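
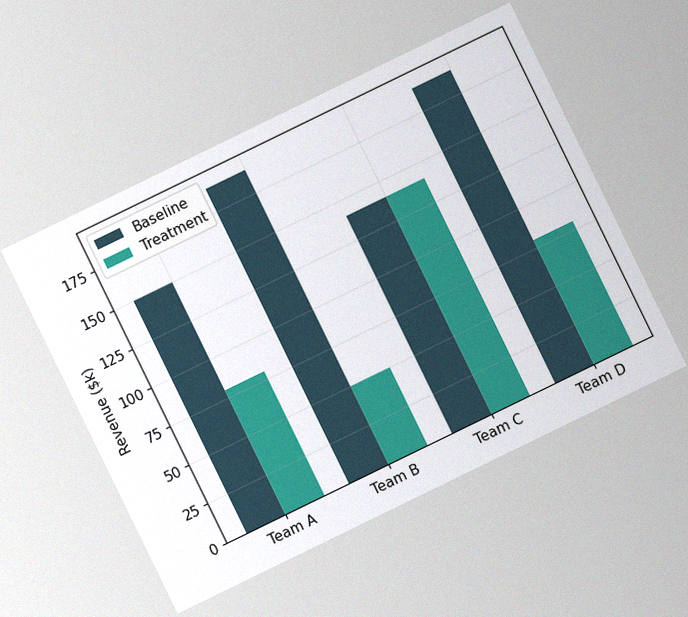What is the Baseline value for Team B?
$190k

The chart is tilted about 26° counter-clockwise, with some photo noise. The Baseline bar at Team B reaches $190k on the y-axis.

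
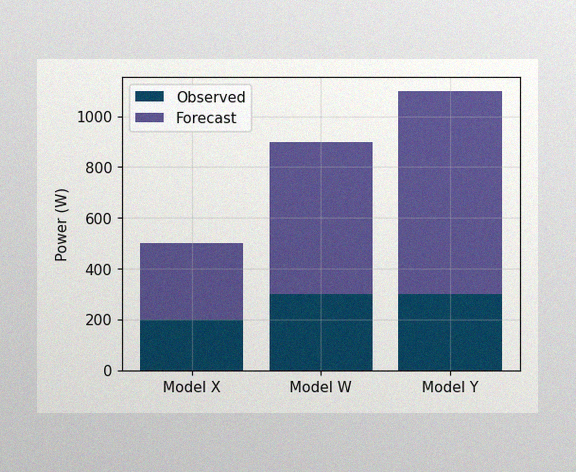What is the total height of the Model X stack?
500W

The image has some photo noise and uneven lighting. The Model X stack's top reaches 500W on the y-axis.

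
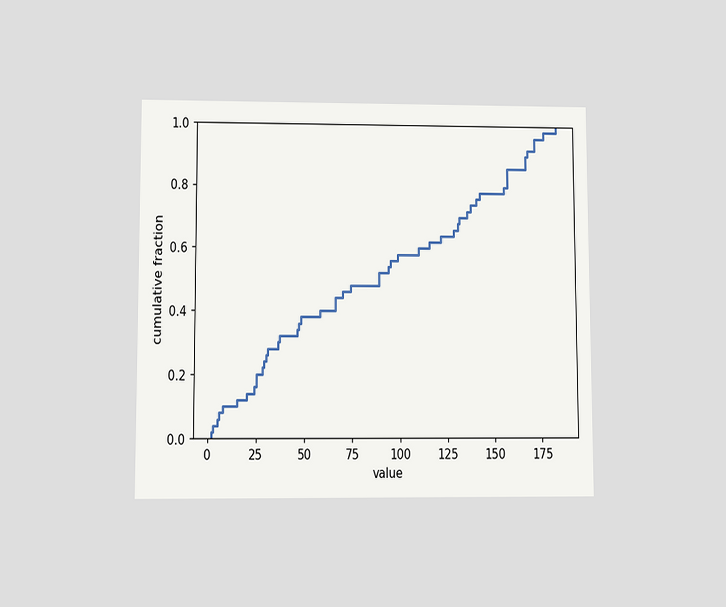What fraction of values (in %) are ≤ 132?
The chart is viewed at a slight angle. At x=132 the ECDF step is at 70%.

70%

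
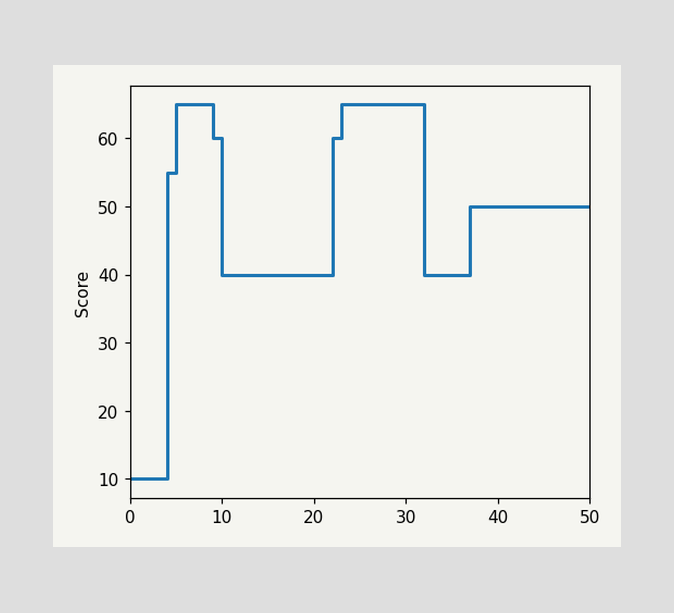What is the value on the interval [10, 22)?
40

On [10, 22) the step sits at 40.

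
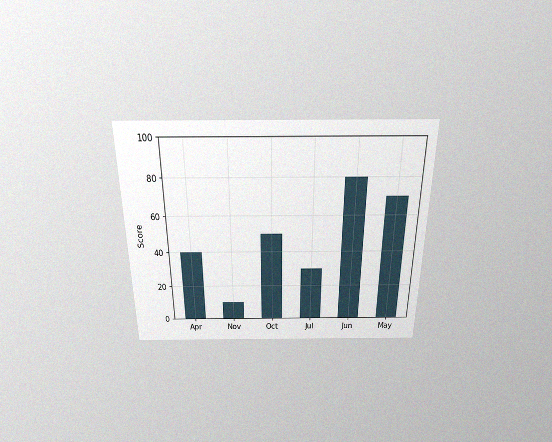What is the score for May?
The chart is viewed slightly from above, with some photo noise. Reading along the chart's y-axis, the May bar reaches 70.

70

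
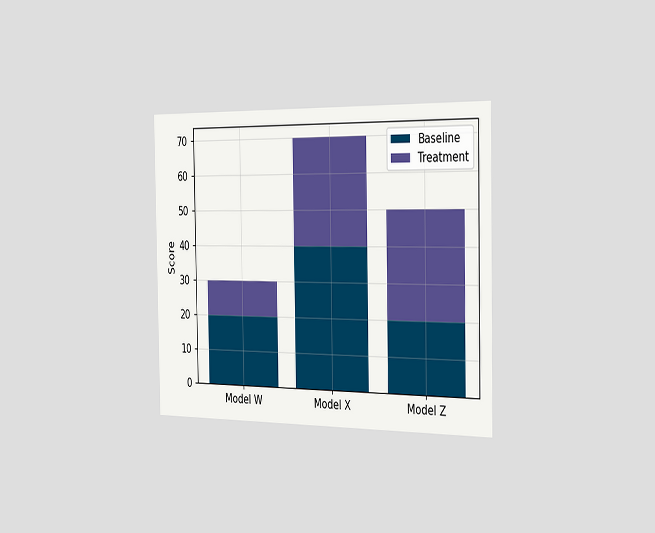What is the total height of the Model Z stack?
50

The chart is viewed slightly from the right. The Model Z stack's top reaches 50 on the y-axis.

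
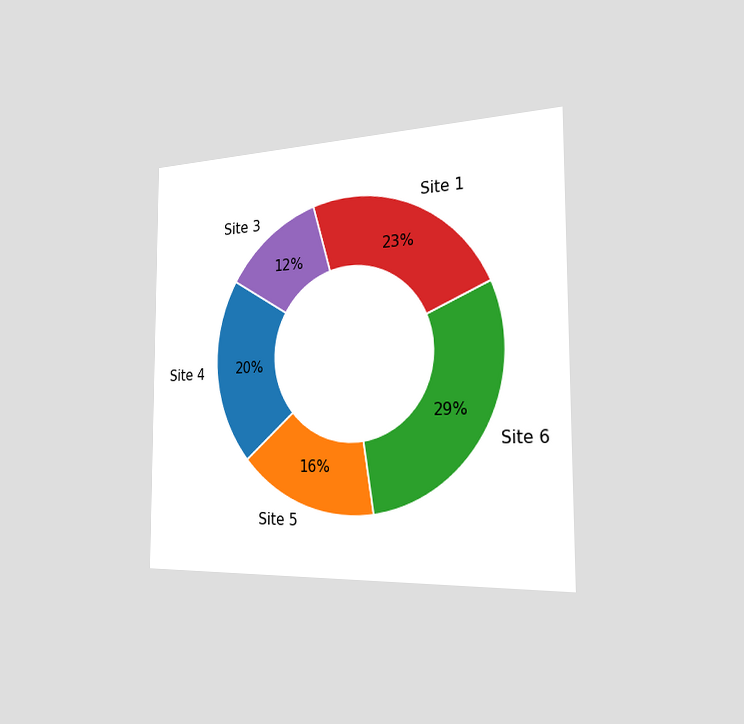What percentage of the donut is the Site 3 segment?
12%

The chart is viewed slightly from the right. The Site 3 segment takes up 12% of the ring.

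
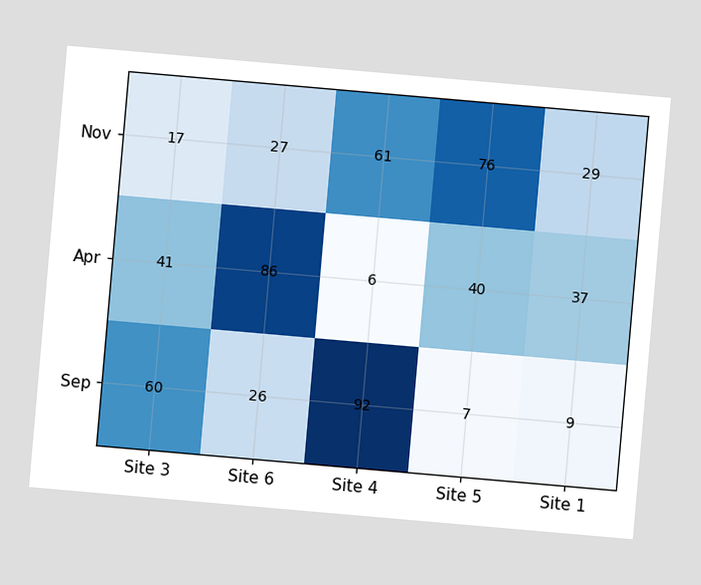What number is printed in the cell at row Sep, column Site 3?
The chart is tilted about 5° clockwise. The (Sep, Site 3) cell reads 60.

60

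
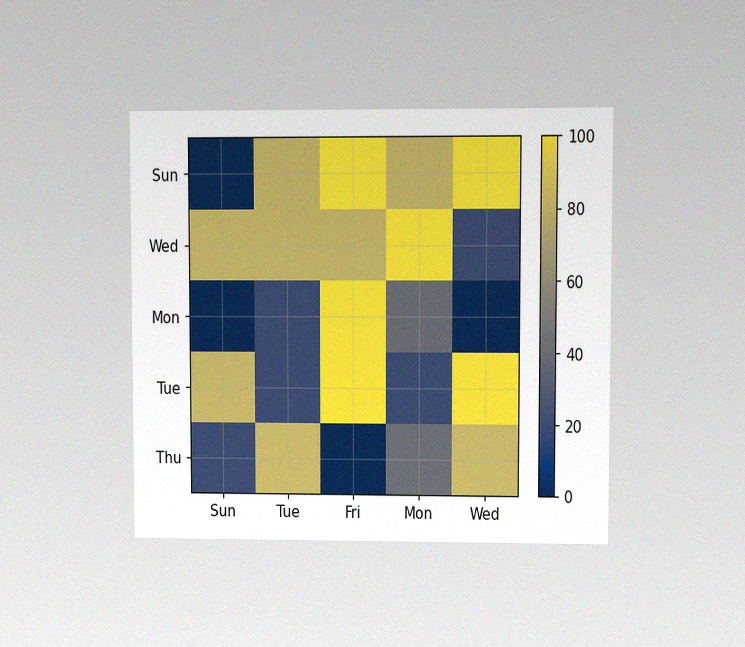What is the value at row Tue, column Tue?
The chart is viewed at a slight angle, with some photo noise. Matching cell (Tue, Tue) against the colorbar gives 20.

20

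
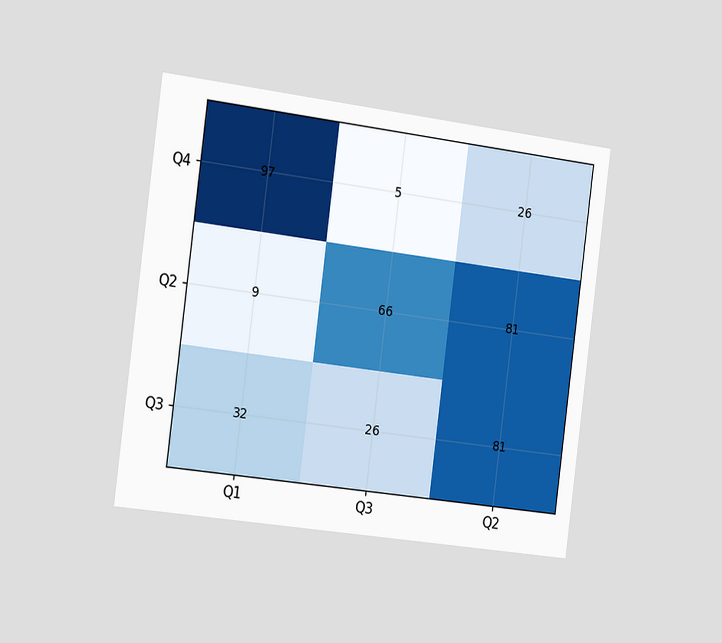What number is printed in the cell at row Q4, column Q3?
5

The chart is tilted about 7° clockwise and viewed slightly from the left. The (Q4, Q3) cell reads 5.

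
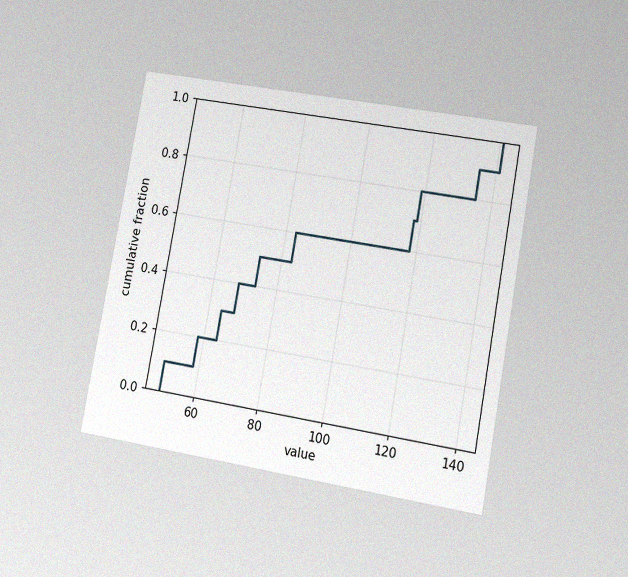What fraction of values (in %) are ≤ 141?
100%

The chart is tilted about 10° clockwise and viewed at a slight angle, with some photo noise. At x=141 the ECDF step is at 100%.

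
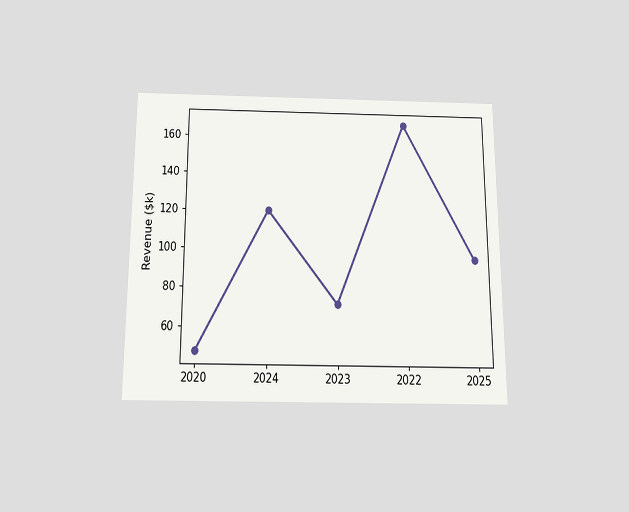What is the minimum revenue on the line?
$48k

The chart is viewed slightly from below. The lowest point is at 2020, and reading across to the y-axis gives $48k.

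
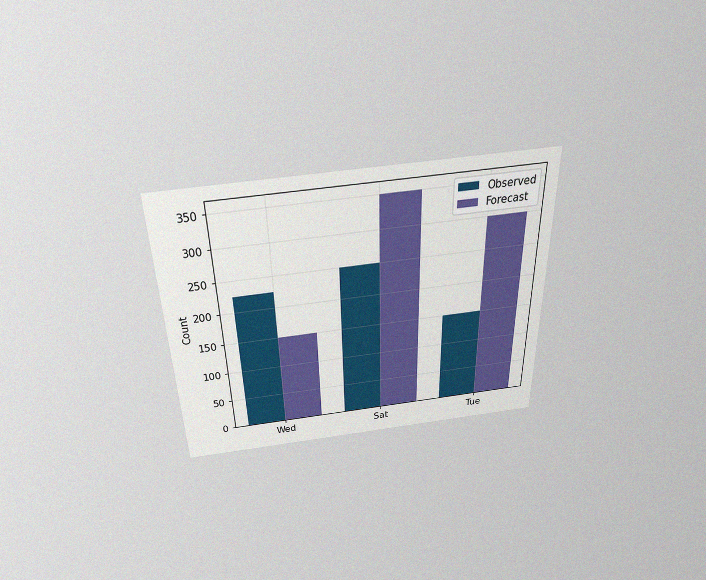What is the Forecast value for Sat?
350

The chart is viewed slightly from above, with some photo noise. The Forecast bar at Sat reaches 350 on the y-axis.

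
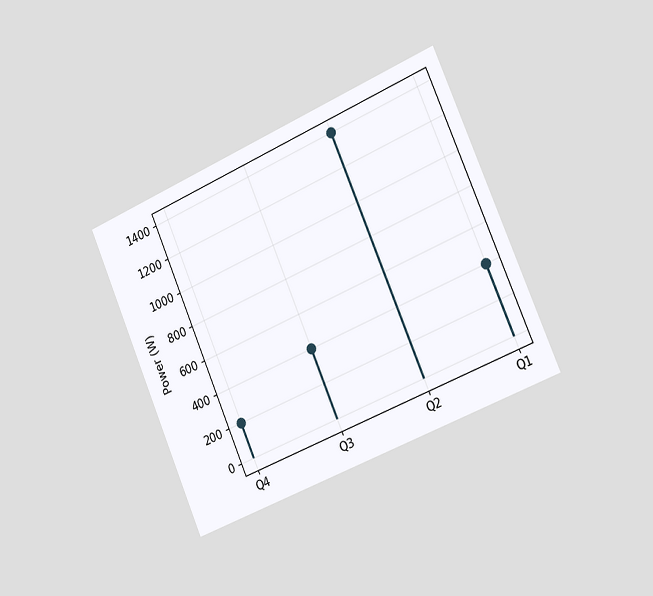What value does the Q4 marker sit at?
200W

The chart is tilted about 23° counter-clockwise and viewed slightly from the right. The Q4 marker sits at 200W.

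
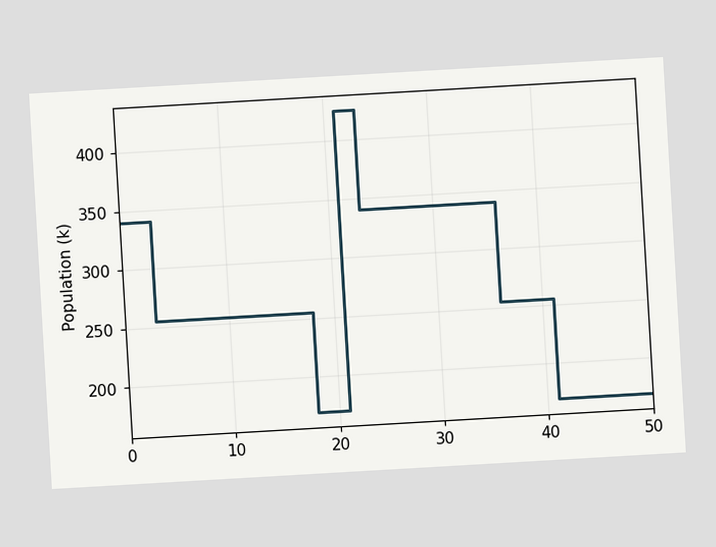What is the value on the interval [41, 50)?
170k

The chart is tilted about 3° counter-clockwise. On [41, 50) the step sits at 170k.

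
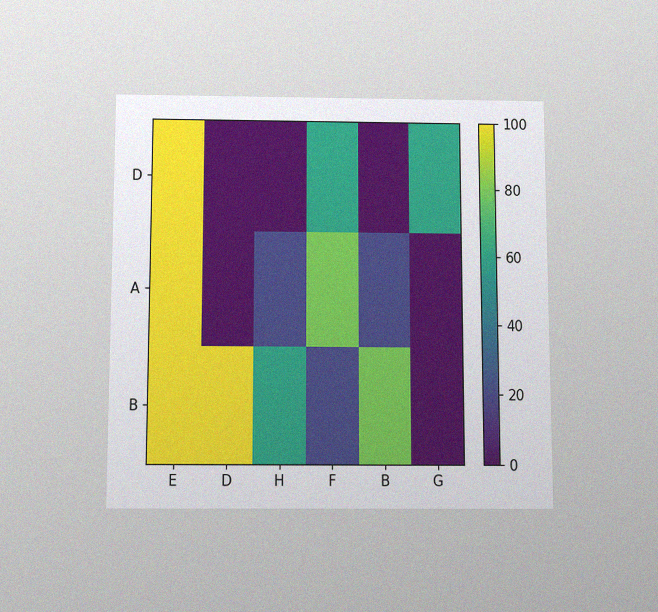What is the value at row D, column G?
The chart is viewed slightly from below, with some photo noise. Matching cell (D, G) against the colorbar gives 60.

60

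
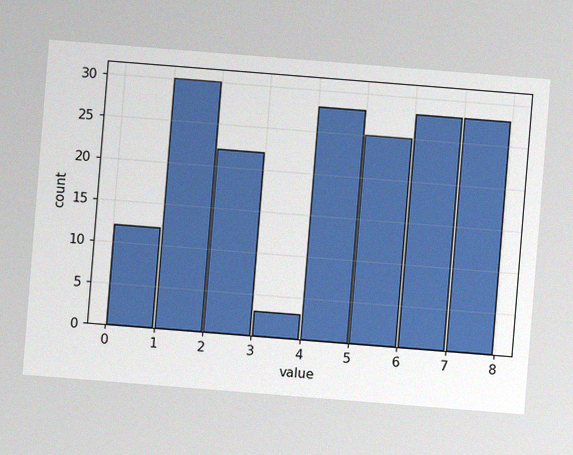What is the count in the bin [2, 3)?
22

The chart is tilted about 5° clockwise, with some photo noise. The [2, 3) bin has height 22.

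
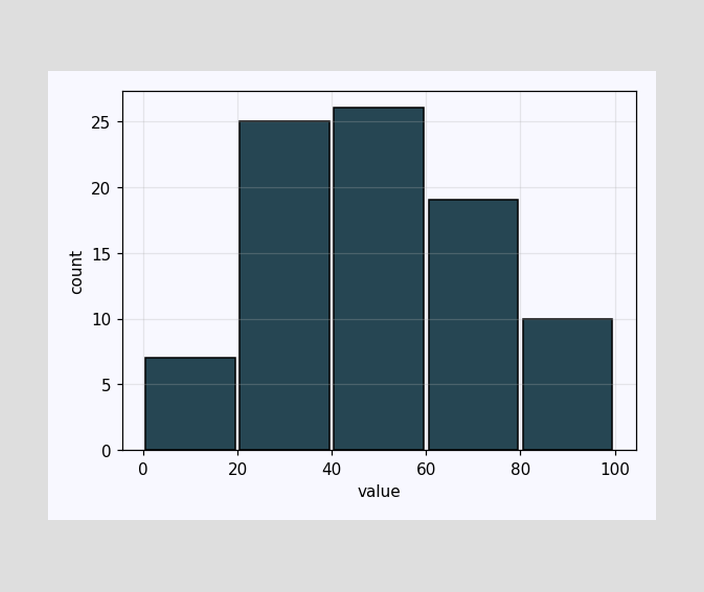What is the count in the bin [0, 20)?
The [0, 20) bin has height 7.

7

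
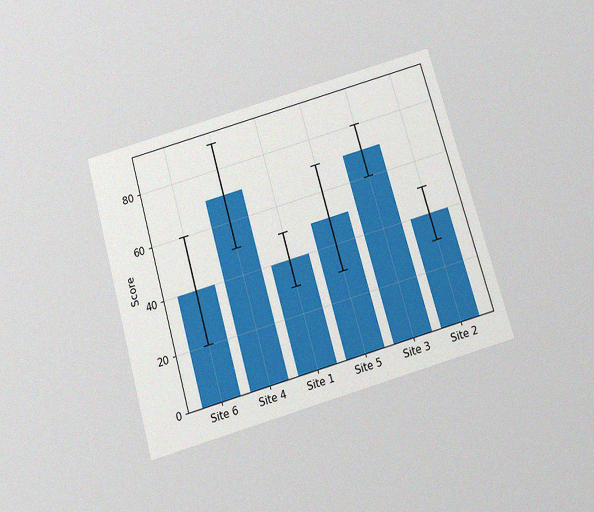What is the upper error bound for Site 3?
80

The chart is tilted about 16° counter-clockwise and viewed slightly from below, with some photo noise. The Site 3 bar's upper whisker reaches 80.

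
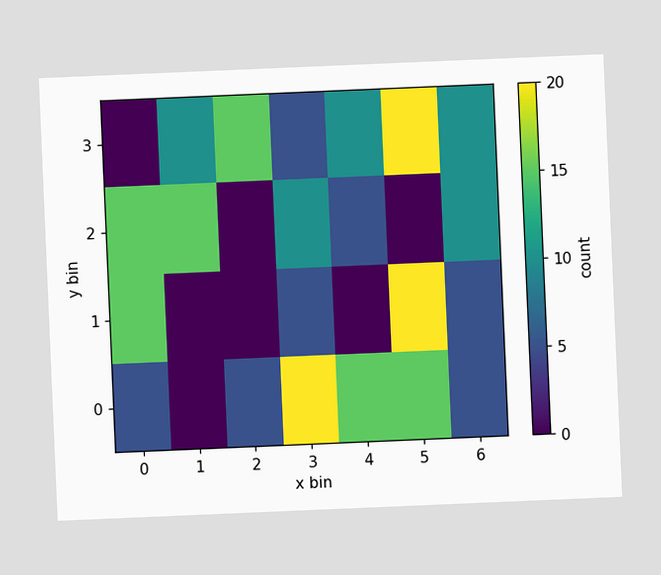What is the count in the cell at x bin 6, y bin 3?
The chart is tilted about 2° counter-clockwise. Matching the cell (6, 3) against the colorbar gives 10.

10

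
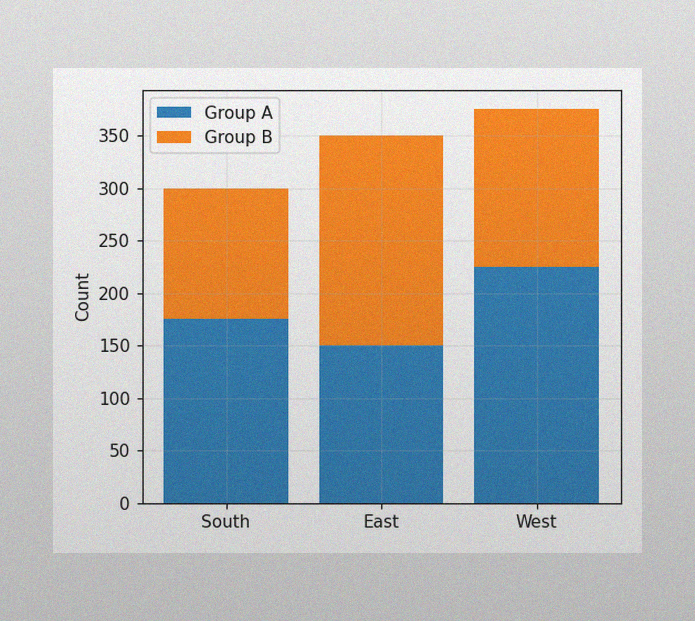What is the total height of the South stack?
300

The image has some photo noise and uneven lighting. The South stack's top reaches 300 on the y-axis.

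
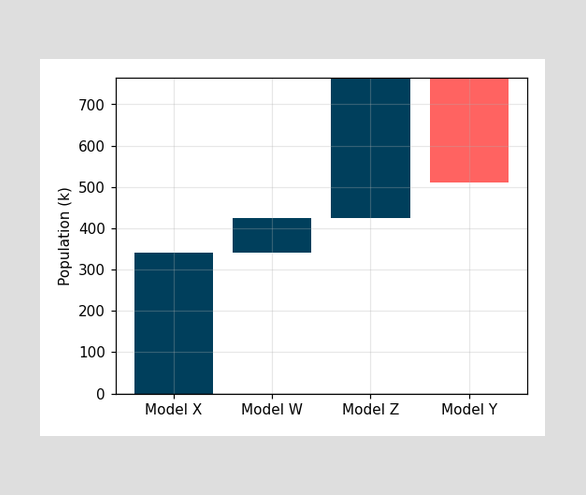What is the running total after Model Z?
765k

After Model Z the running total reaches 765k.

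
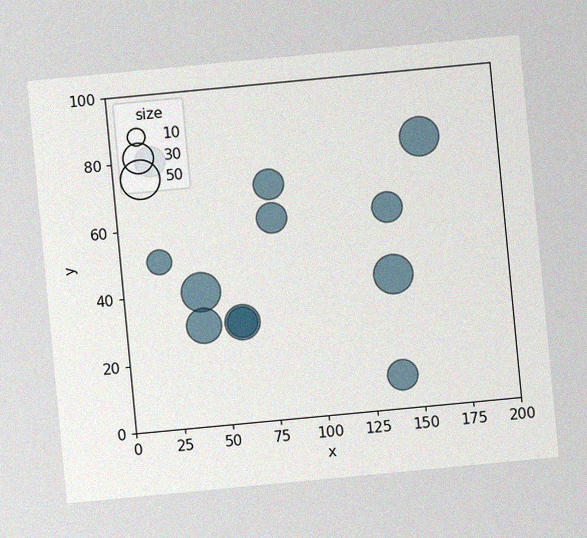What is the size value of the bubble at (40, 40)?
50

The chart is tilted about 5° counter-clockwise, with some photo noise. Matching the bubble at (40, 40) against the size legend gives 50.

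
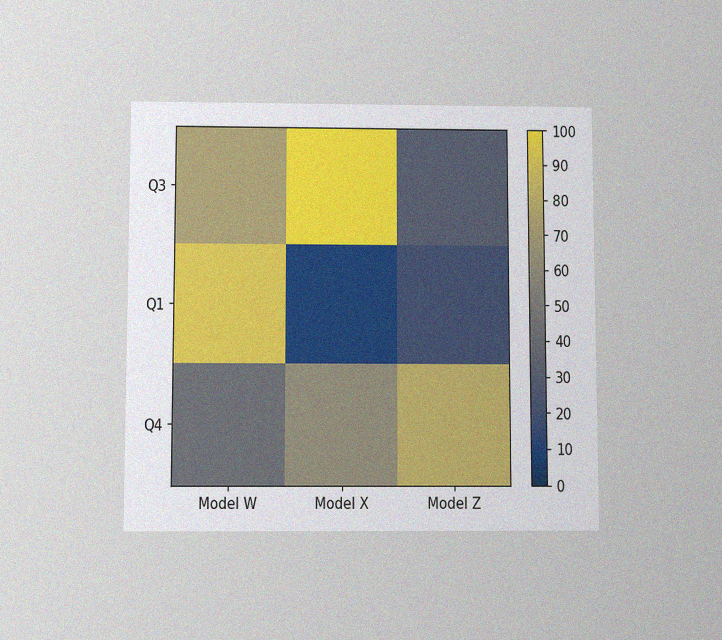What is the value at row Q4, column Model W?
The chart is viewed slightly from below, with some photo noise. Matching cell (Q4, Model W) against the colorbar gives 40.

40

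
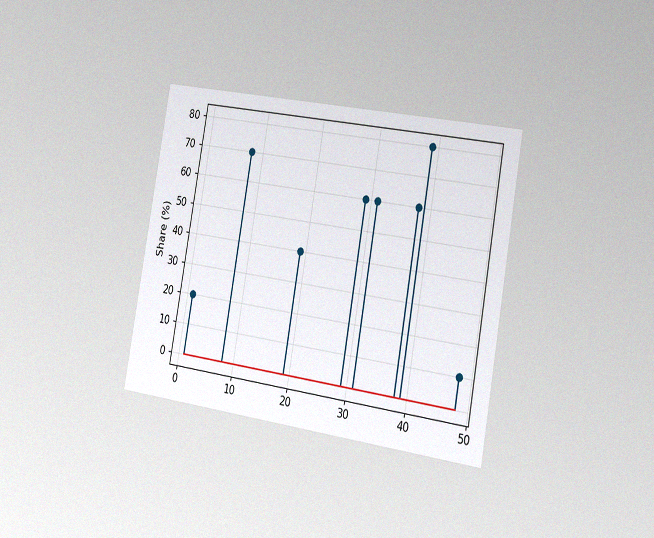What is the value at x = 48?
10%

The chart is tilted about 10° clockwise and viewed slightly from the right, with some photo noise. The stem at x=48 reaches 10%.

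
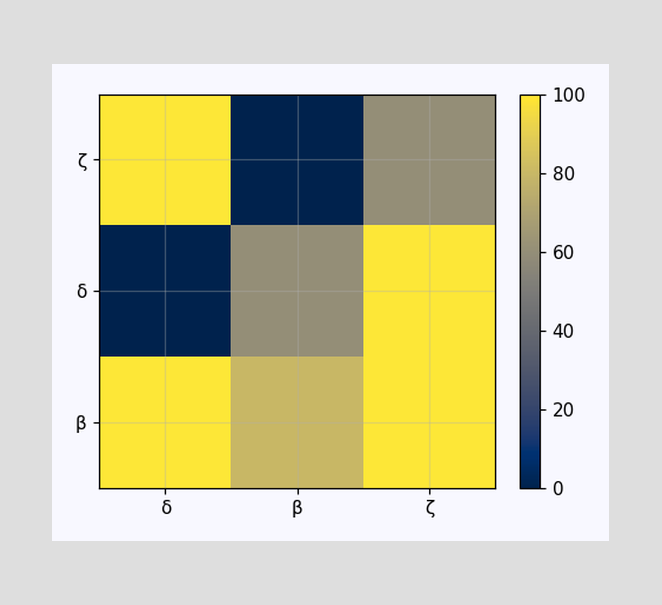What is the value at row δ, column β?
Matching cell (δ, β) against the colorbar gives 60.

60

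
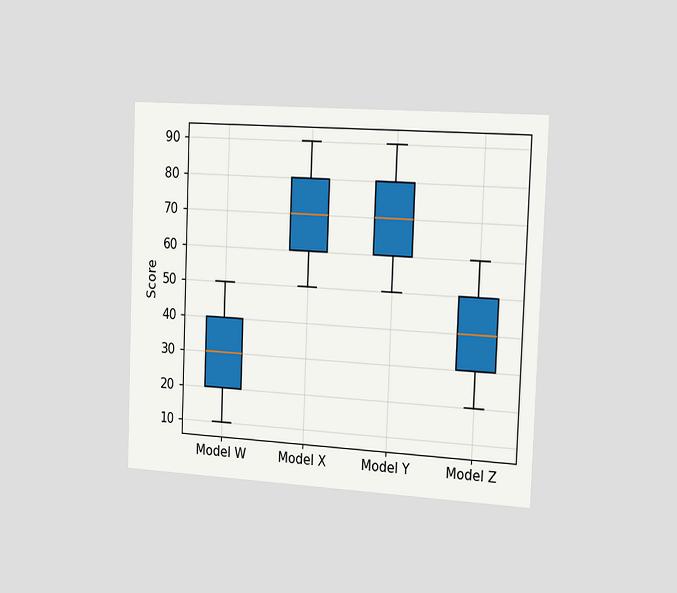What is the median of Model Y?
70

The chart is tilted about 2° clockwise and viewed slightly from the right. The median line in the Model Y box sits at 70.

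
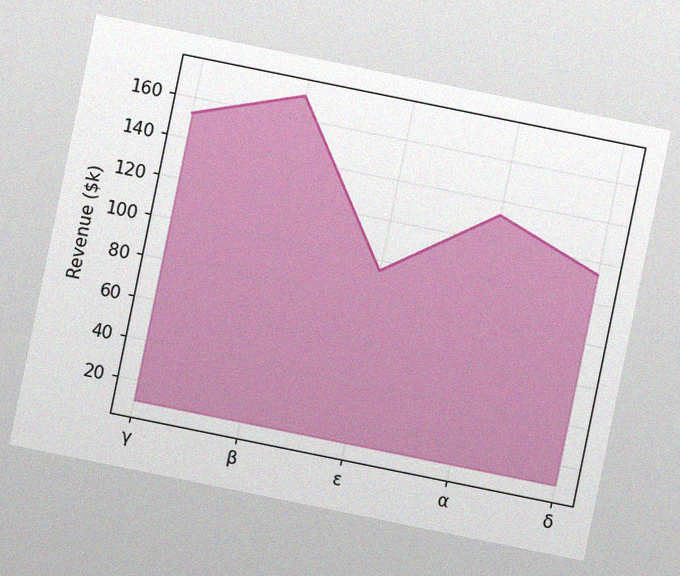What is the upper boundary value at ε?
The chart is tilted about 11° clockwise, with some photo noise. At ε the upper boundary is at $95k.

$95k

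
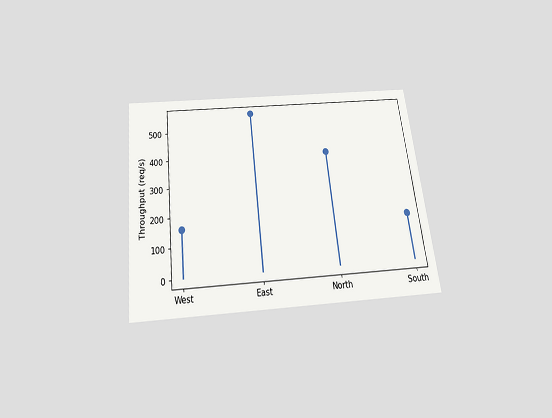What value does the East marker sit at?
The chart is tilted about 7° counter-clockwise and viewed slightly from below. The East marker sits at 560req/s.

560req/s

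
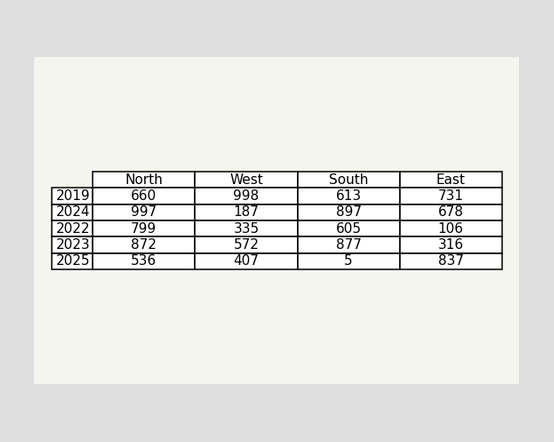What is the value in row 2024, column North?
The (2024, North) cell reads 997.

997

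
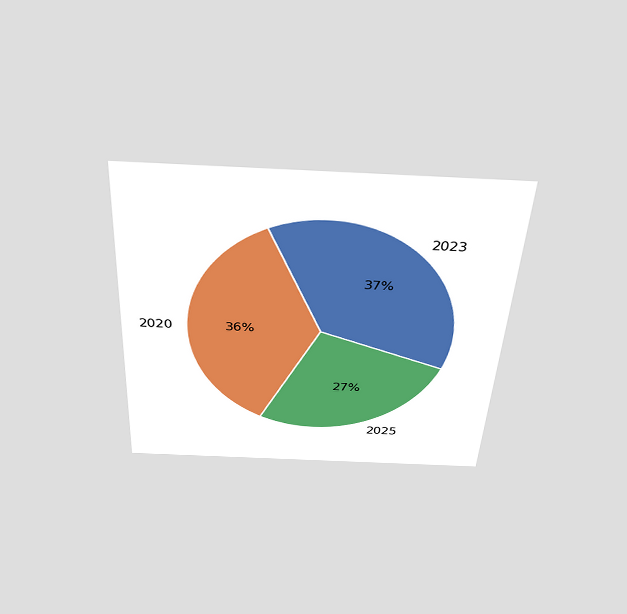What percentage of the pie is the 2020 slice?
36%

The chart is tilted about 3° clockwise and viewed slightly from above. The 2020 slice takes up 36% of the pie.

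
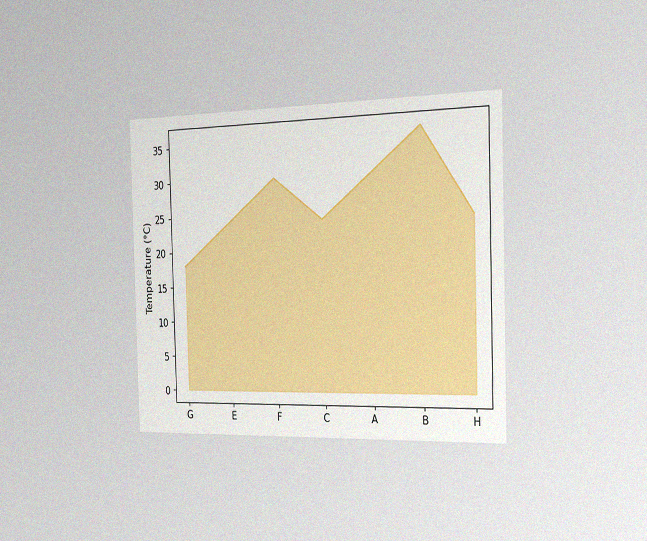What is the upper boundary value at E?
24°C

The chart is viewed slightly from the right, with some photo noise. At E the upper boundary is at 24°C.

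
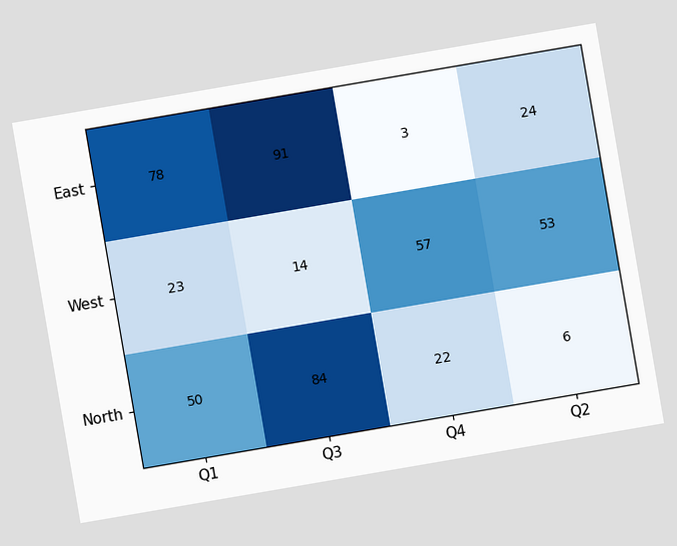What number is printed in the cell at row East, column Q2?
24

The chart is tilted about 10° counter-clockwise. The (East, Q2) cell reads 24.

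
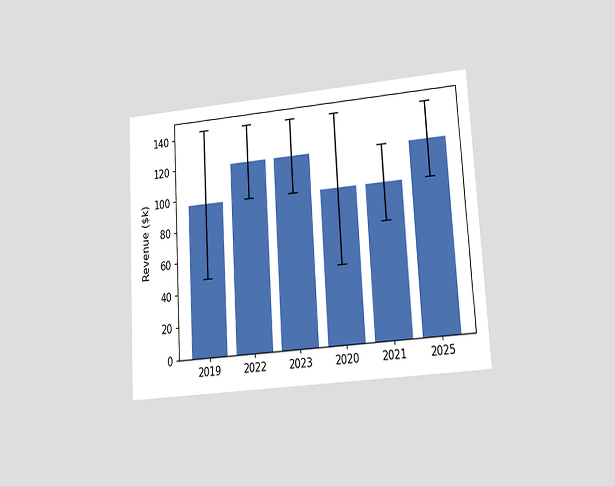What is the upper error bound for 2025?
$144k

The chart is tilted about 3° counter-clockwise and viewed at a slight angle. The 2025 bar's upper whisker reaches $144k.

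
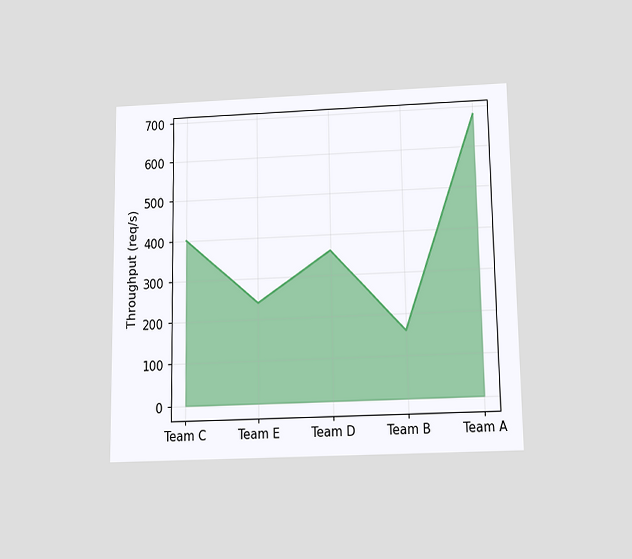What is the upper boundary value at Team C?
The chart is viewed slightly from below. At Team C the upper boundary is at 400req/s.

400req/s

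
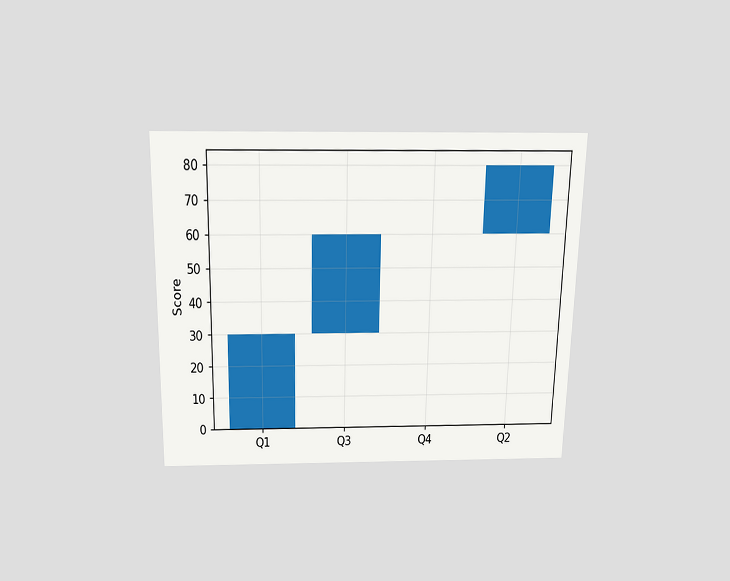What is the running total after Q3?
60

The chart is viewed slightly from above. After Q3 the running total reaches 60.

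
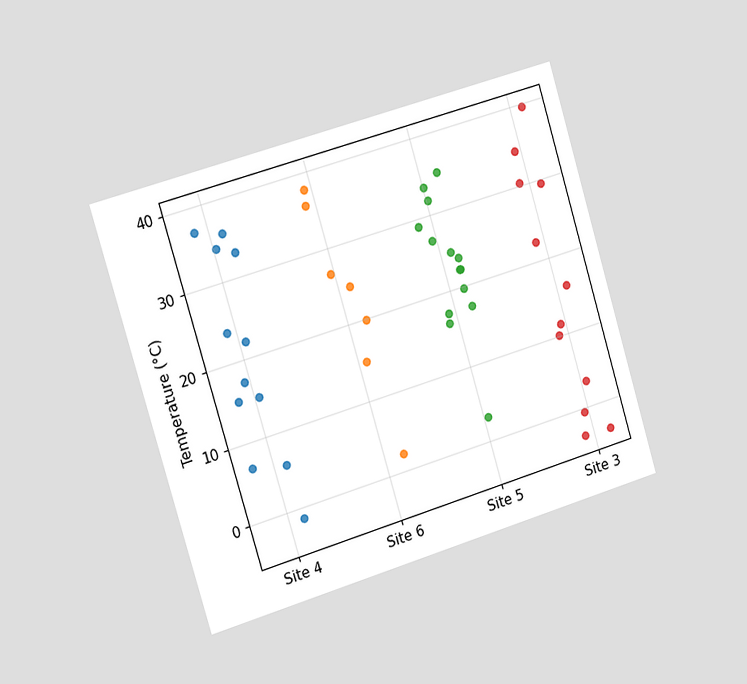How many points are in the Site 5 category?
14

The chart is tilted about 17° counter-clockwise and viewed slightly from the left. Counting the markers in the Site 5 column gives 14.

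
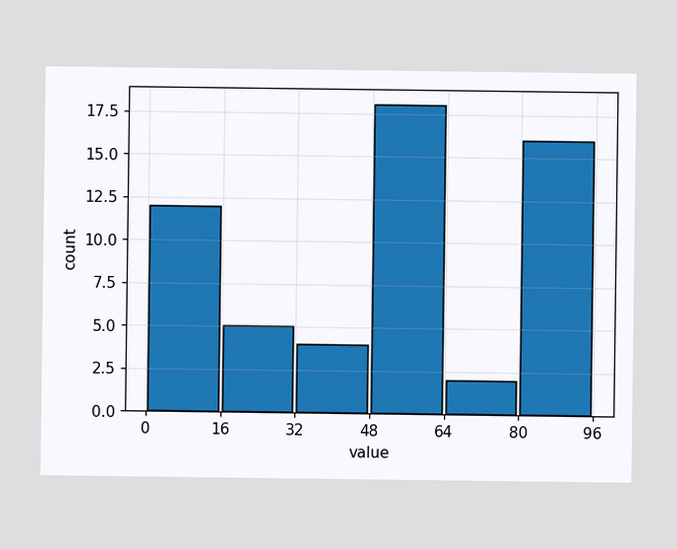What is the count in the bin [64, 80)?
The [64, 80) bin has height 2.

2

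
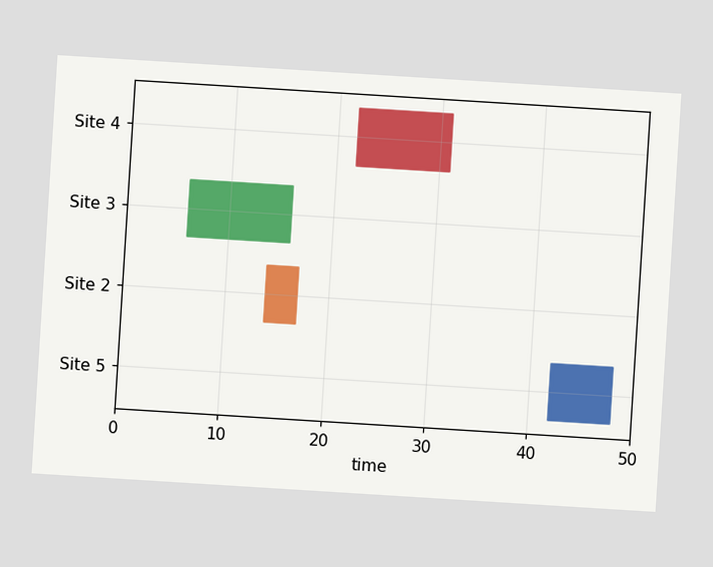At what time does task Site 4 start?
22

The chart is tilted about 4° clockwise. The Site 4 bar begins at t=22.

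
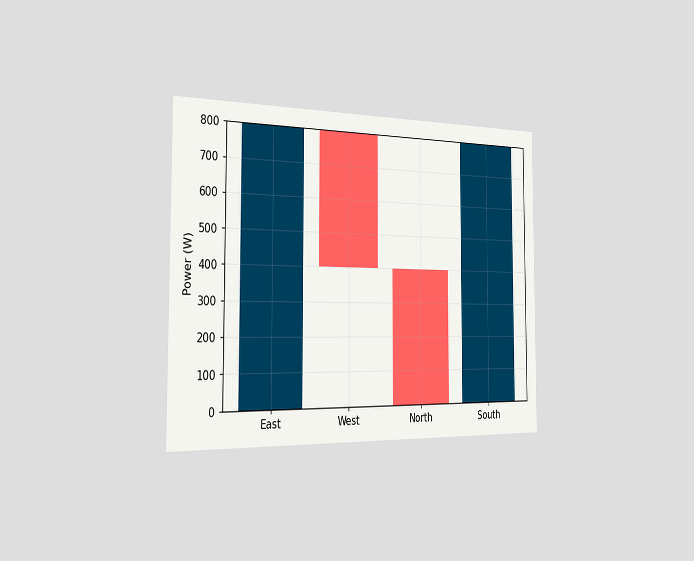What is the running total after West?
The chart is viewed slightly from the left. After West the running total reaches 400W.

400W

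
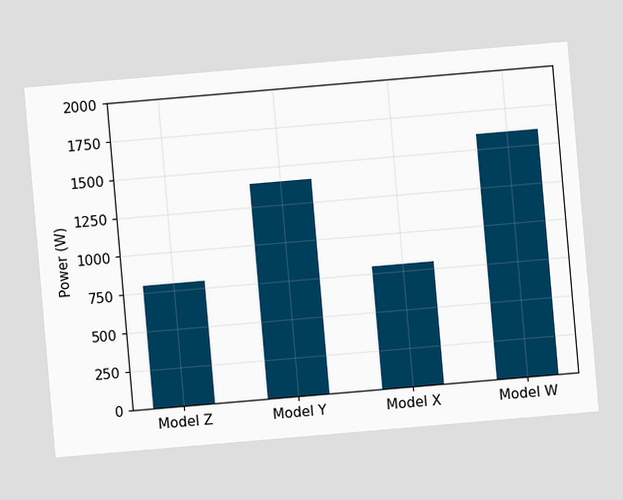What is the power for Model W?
The chart is tilted about 5° counter-clockwise. Reading along the chart's y-axis, the Model W bar reaches 1600W.

1600W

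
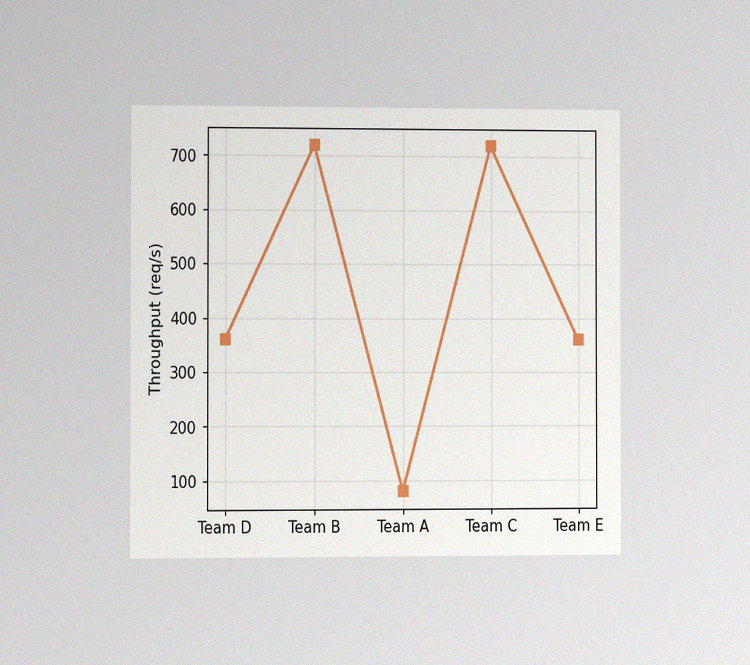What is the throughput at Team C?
The chart is viewed slightly from the left, with some photo noise. At Team C, the line is at 720req/s.

720req/s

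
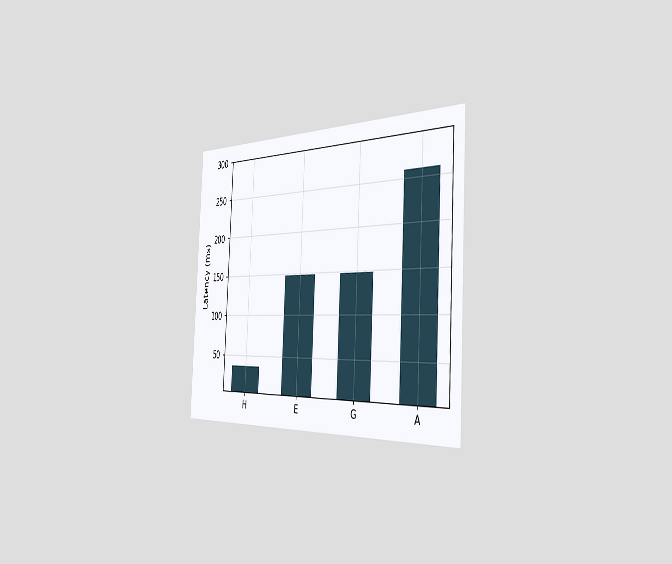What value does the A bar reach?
259ms

The chart is tilted about 3° clockwise and viewed slightly from the right. Reading along the chart's y-axis, the A bar reaches 259ms.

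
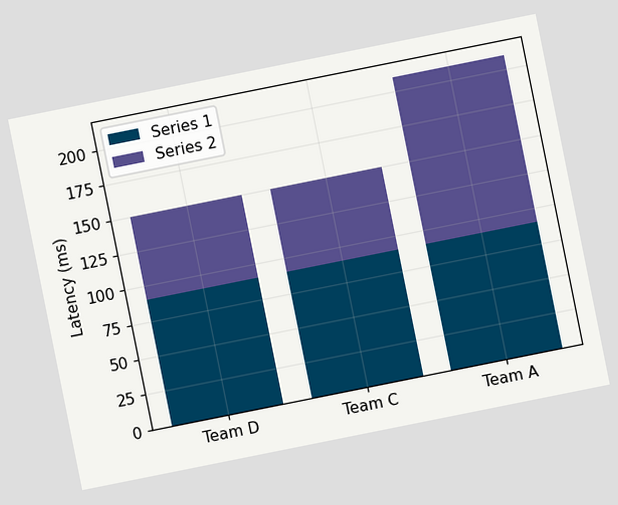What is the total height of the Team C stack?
The chart is tilted about 11° counter-clockwise. The Team C stack's top reaches 150ms on the y-axis.

150ms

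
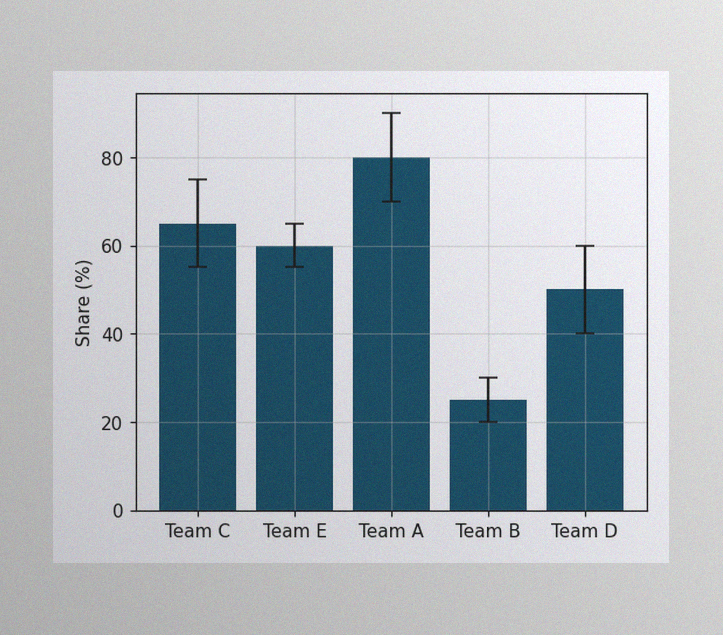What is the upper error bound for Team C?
75%

The image has some photo noise and uneven lighting. The Team C bar's upper whisker reaches 75%.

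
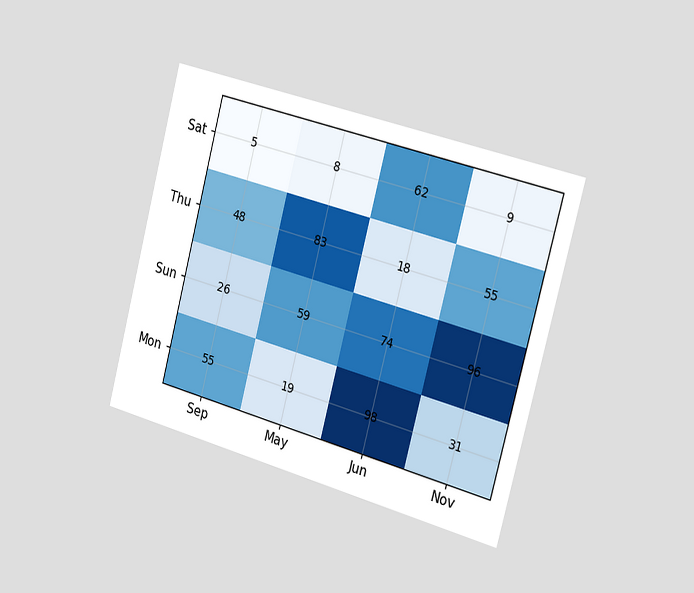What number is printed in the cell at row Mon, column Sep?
55

The chart is tilted about 15° clockwise and viewed slightly from the right. The (Mon, Sep) cell reads 55.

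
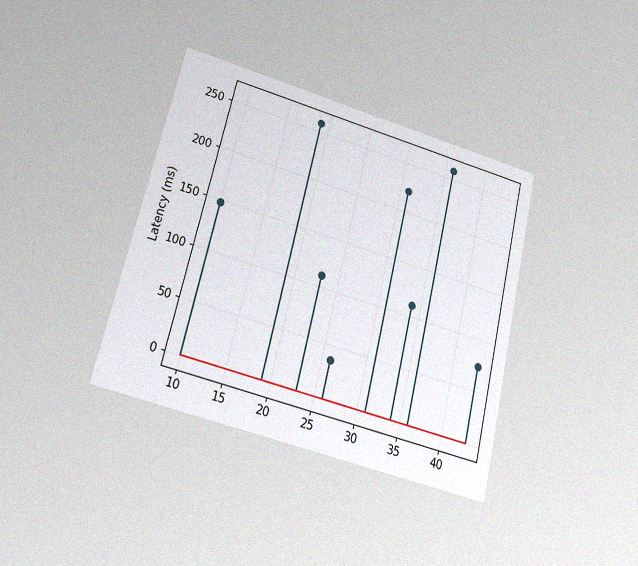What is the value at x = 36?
The chart is tilted about 14° clockwise and viewed at a slight angle, with some photo noise. The stem at x=36 reaches 259ms.

259ms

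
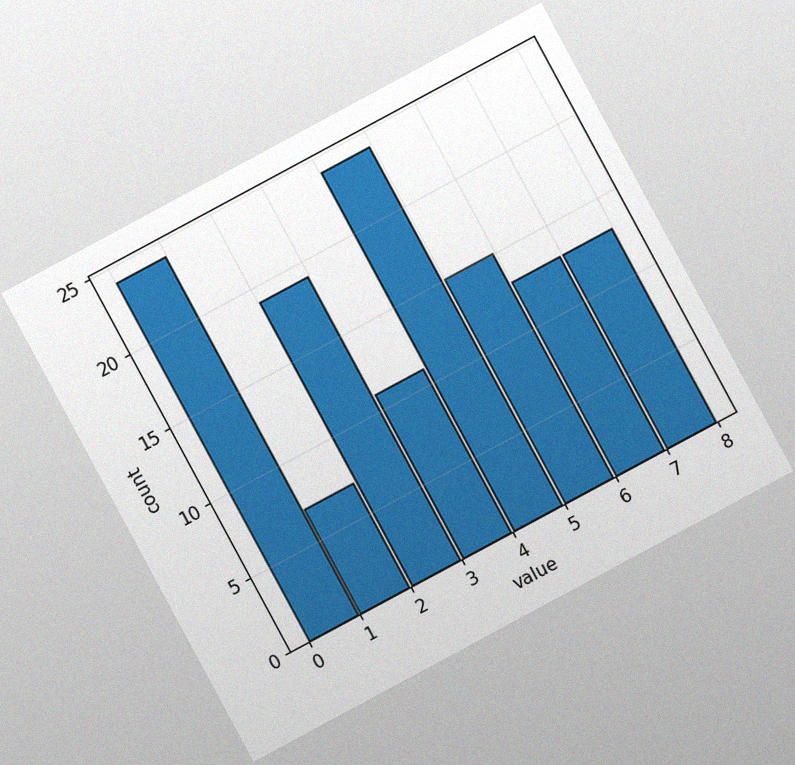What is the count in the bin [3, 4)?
11

The chart is tilted about 28° counter-clockwise, with some photo noise. The [3, 4) bin has height 11.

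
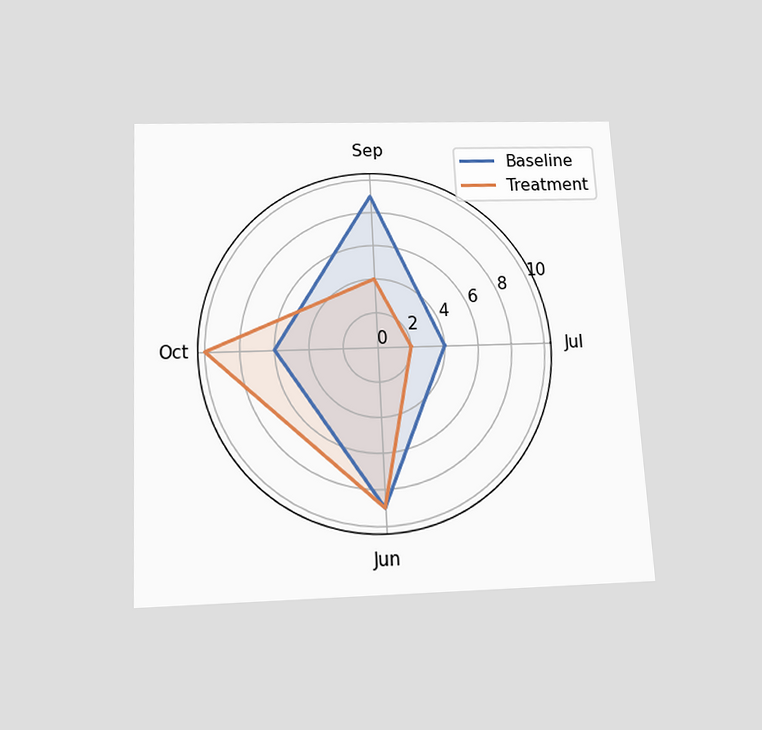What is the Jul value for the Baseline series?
The chart is tilted about 3° counter-clockwise and viewed slightly from below. On the Jul axis, Baseline reaches 4.

4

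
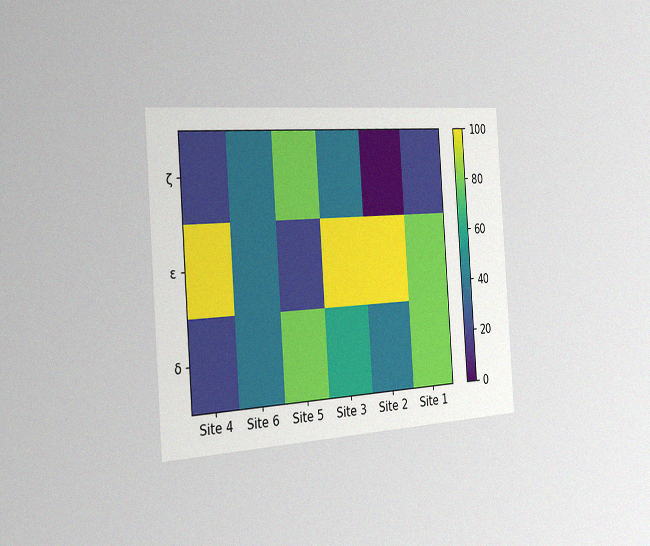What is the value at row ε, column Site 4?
100

The chart is tilted about 4° counter-clockwise and viewed slightly from the left, with some photo noise. Matching cell (ε, Site 4) against the colorbar gives 100.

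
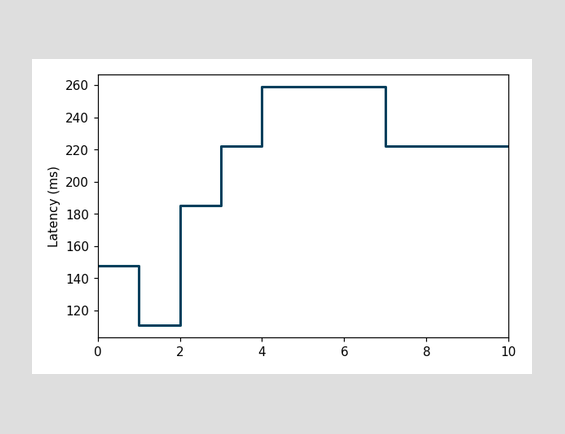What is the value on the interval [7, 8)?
On [7, 8) the step sits at 222ms.

222ms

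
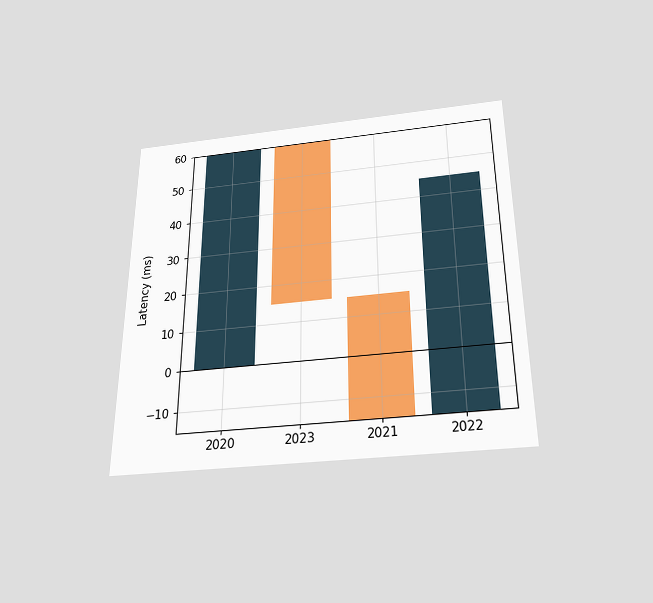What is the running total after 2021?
-15ms

The chart is viewed slightly from below. After 2021 the running total reaches -15ms.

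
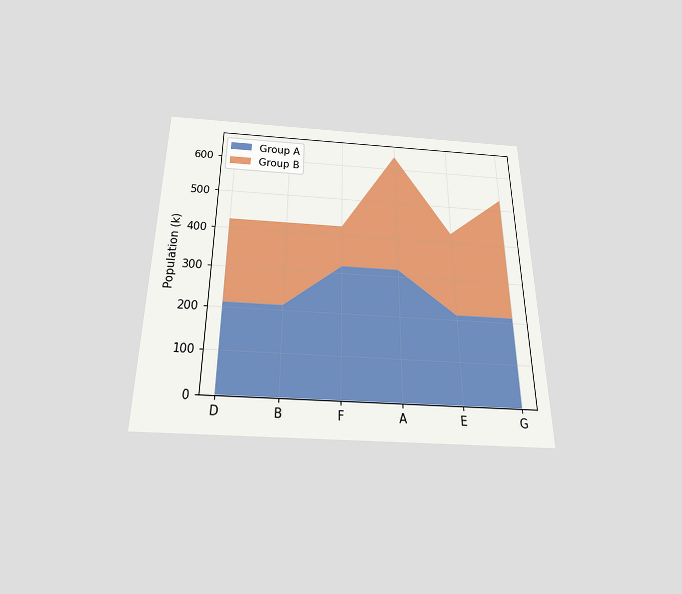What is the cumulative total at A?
636k

The chart is viewed slightly from below. The stacked total at A reaches 636k.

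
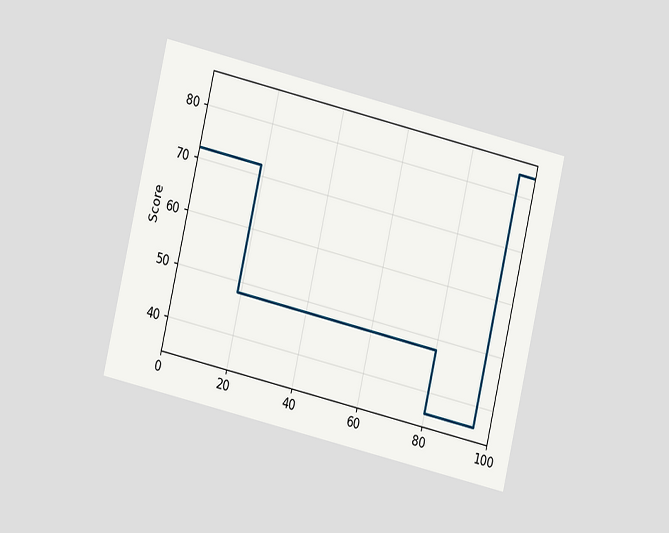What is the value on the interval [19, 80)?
The chart is tilted about 13° clockwise and viewed at a slight angle. On [19, 80) the step sits at 48.

48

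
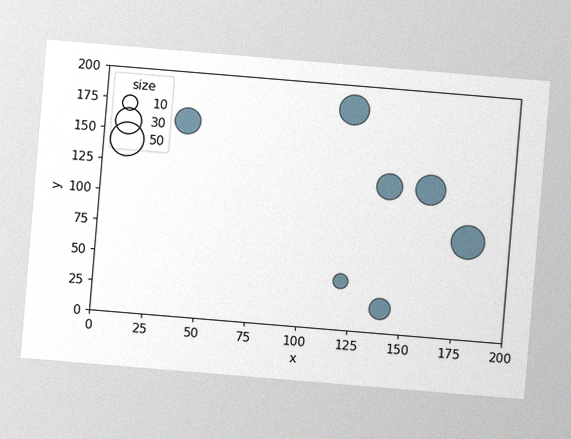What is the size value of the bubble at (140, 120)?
The chart is tilted about 5° clockwise, with some photo noise. Matching the bubble at (140, 120) against the size legend gives 30.

30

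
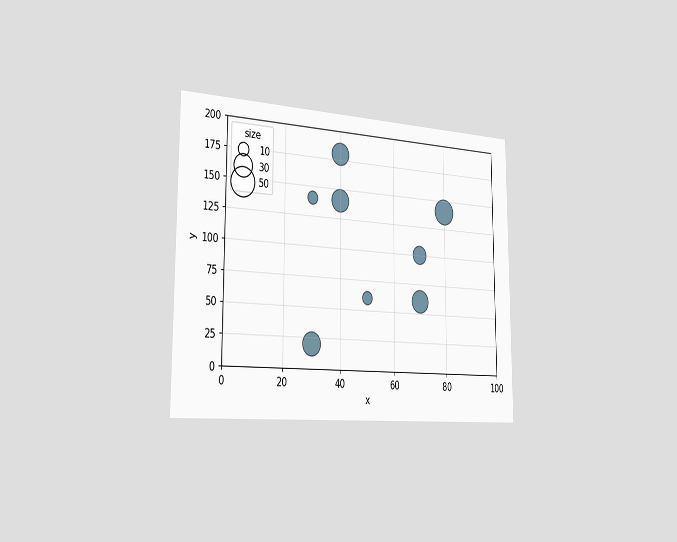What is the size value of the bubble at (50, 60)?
10

The chart is viewed slightly from the left. Matching the bubble at (50, 60) against the size legend gives 10.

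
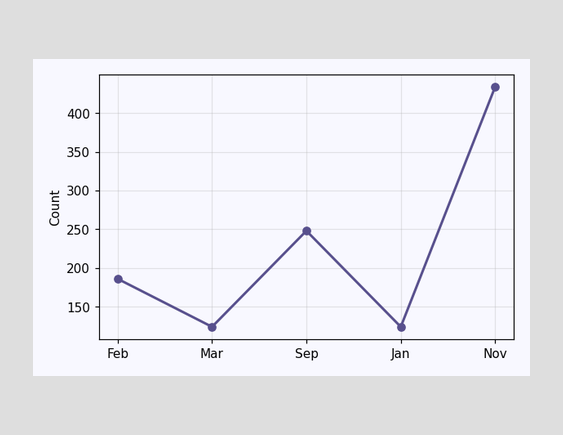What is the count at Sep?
248

At Sep, the line is at 248.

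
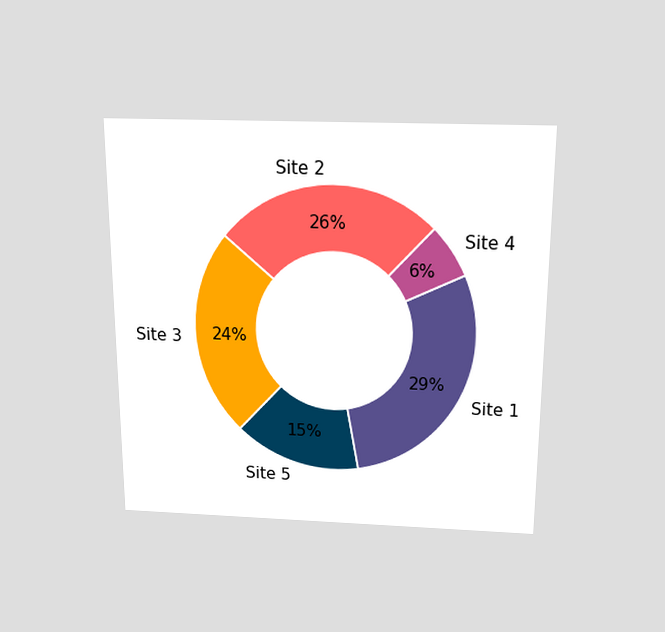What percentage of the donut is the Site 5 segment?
The chart is viewed slightly from above. The Site 5 segment takes up 15% of the ring.

15%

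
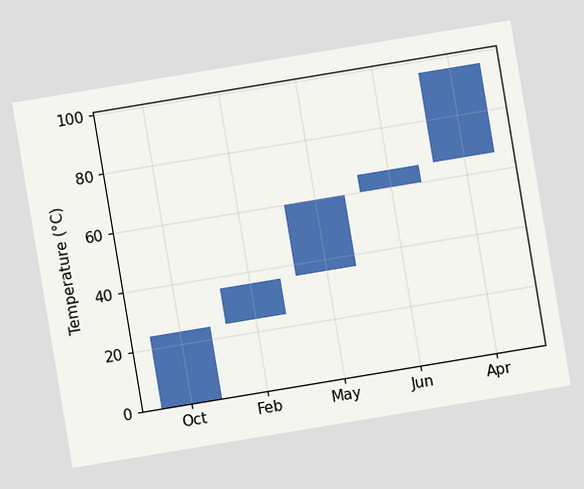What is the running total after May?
The chart is tilted about 9° counter-clockwise. After May the running total reaches 60°C.

60°C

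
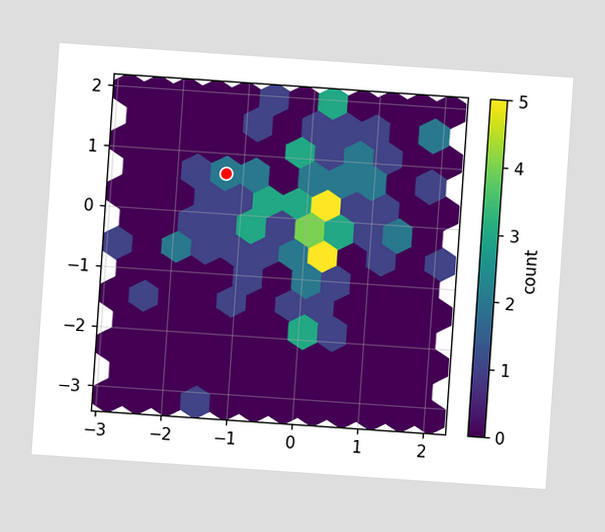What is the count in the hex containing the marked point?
2

The chart is tilted about 4° clockwise. The marked hex reads 2 on the colorbar.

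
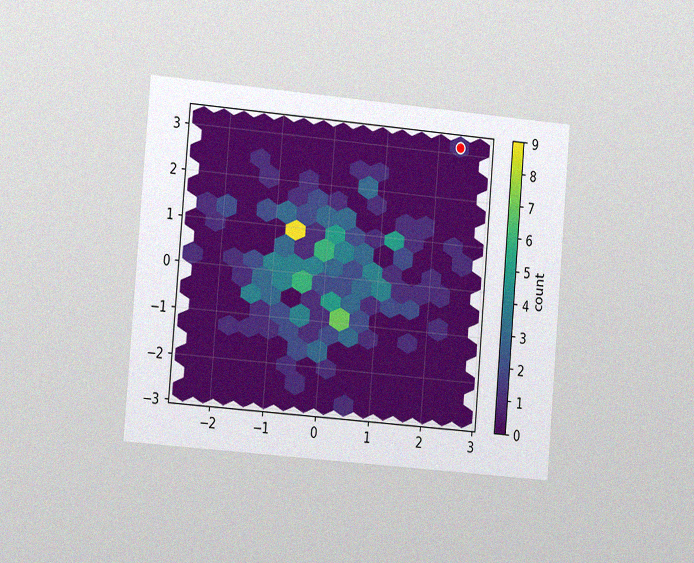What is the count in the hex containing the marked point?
1

The chart is tilted about 5° clockwise and viewed at a slight angle, with some photo noise. The marked hex reads 1 on the colorbar.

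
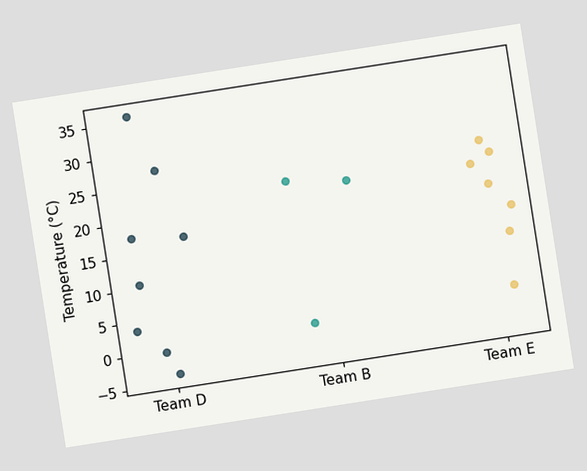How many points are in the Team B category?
3

The chart is tilted about 9° counter-clockwise. Counting the markers in the Team B column gives 3.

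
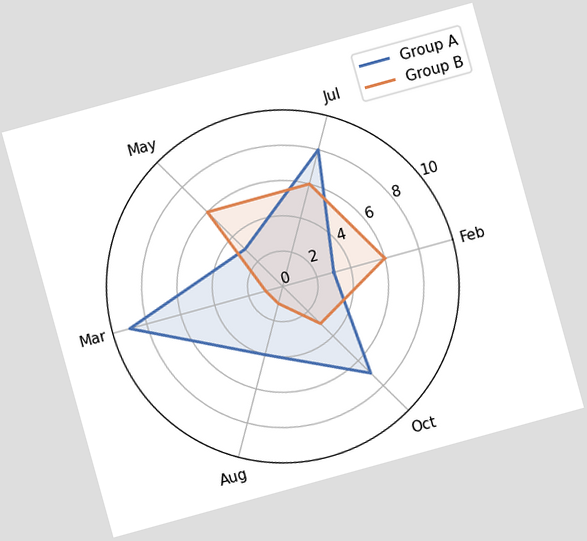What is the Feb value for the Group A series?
3

The chart is tilted about 15° counter-clockwise. On the Feb axis, Group A reaches 3.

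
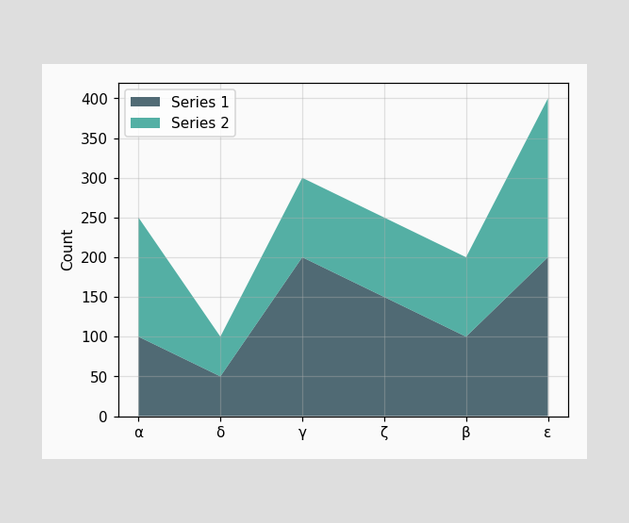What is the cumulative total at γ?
The stacked total at γ reaches 300.

300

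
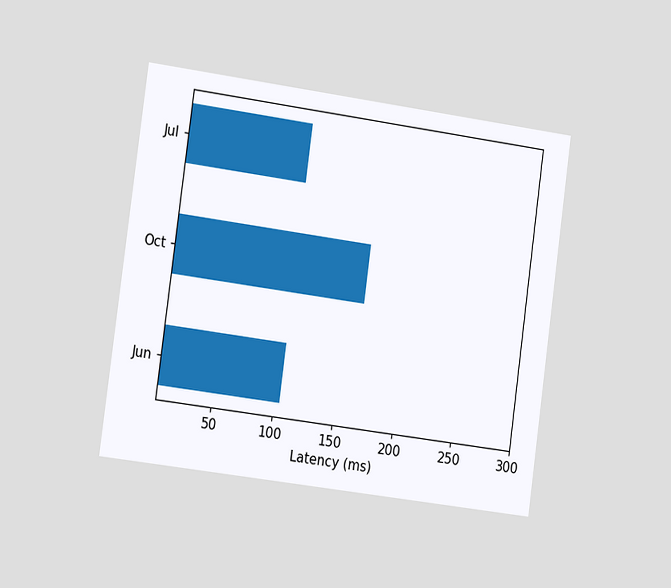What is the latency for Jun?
The chart is tilted about 8° clockwise and viewed slightly from the left. Reading along the chart's x-axis, the Jun bar reaches 105ms.

105ms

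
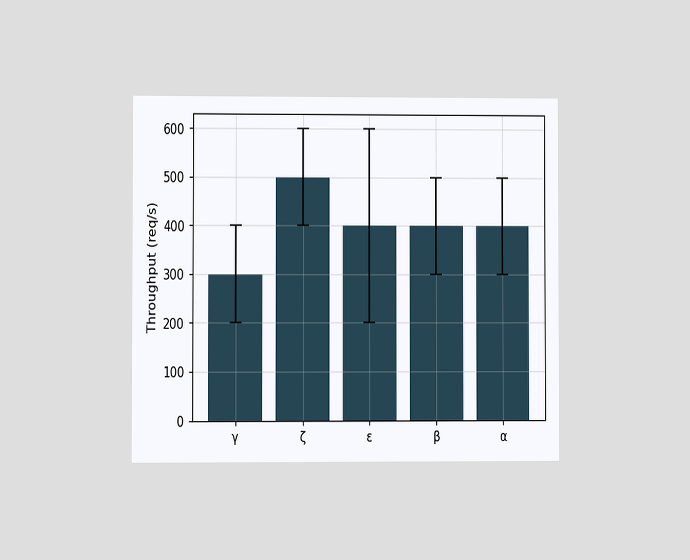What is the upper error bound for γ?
400req/s

The chart is viewed at a slight angle. The γ bar's upper whisker reaches 400req/s.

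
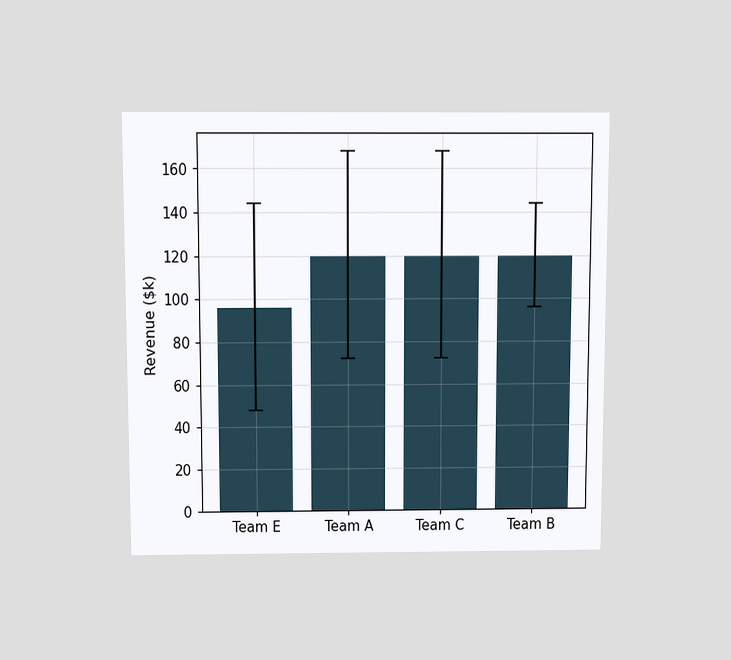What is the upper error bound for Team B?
$144k

The chart is viewed slightly from above. The Team B bar's upper whisker reaches $144k.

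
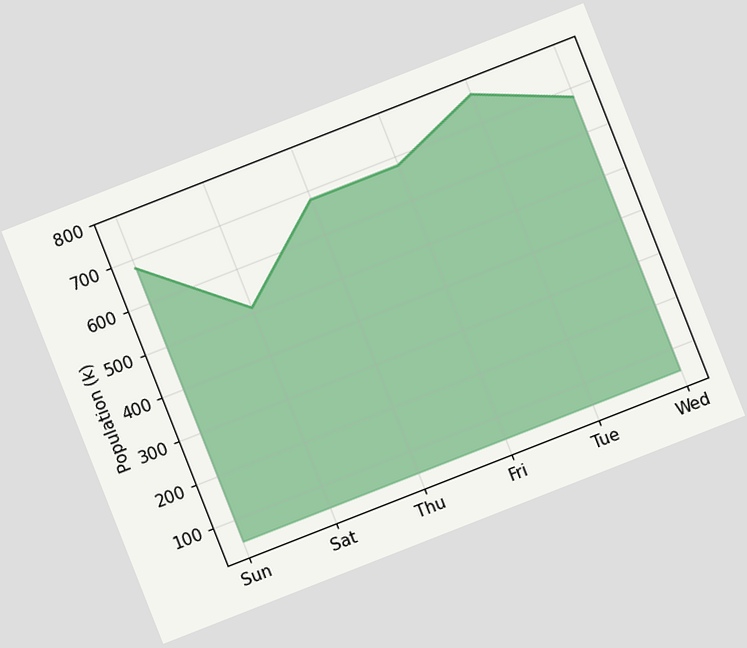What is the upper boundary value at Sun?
The chart is tilted about 21° counter-clockwise. At Sun the upper boundary is at 680k.

680k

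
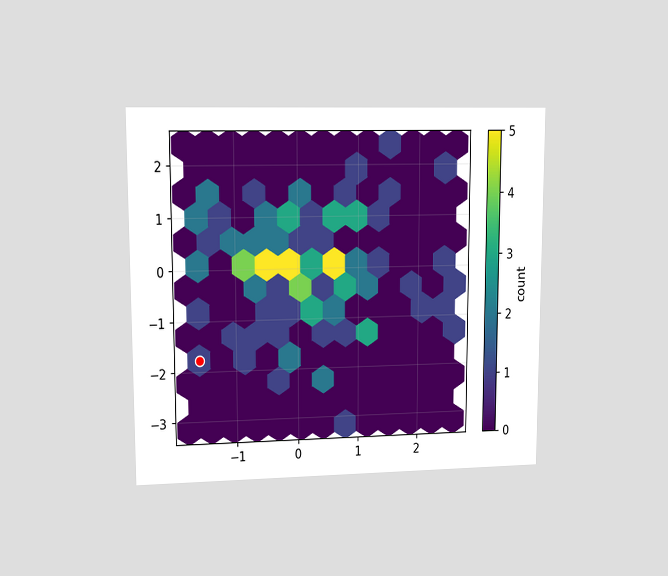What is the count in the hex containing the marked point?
1

The chart is viewed at a slight angle. The marked hex reads 1 on the colorbar.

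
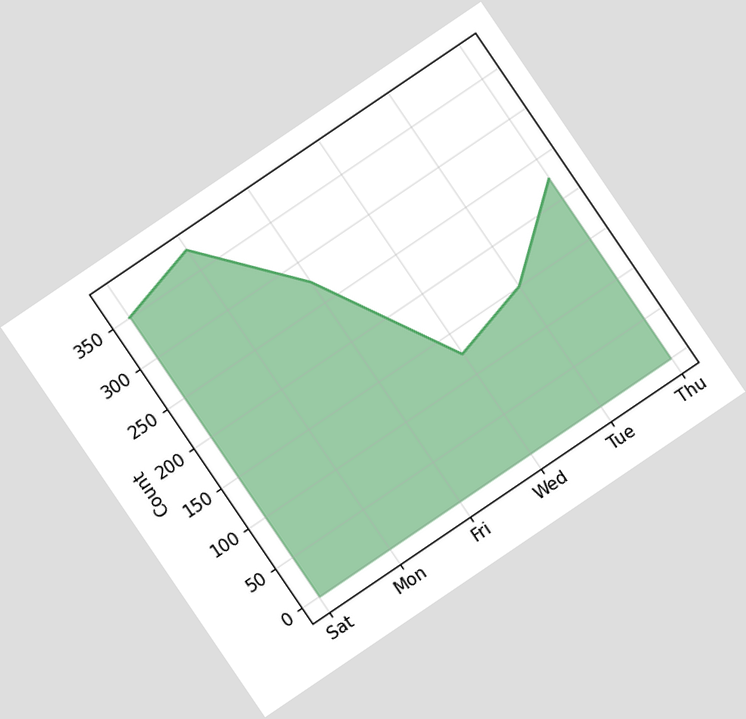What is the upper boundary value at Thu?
The chart is tilted about 34° counter-clockwise. At Thu the upper boundary is at 225.

225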